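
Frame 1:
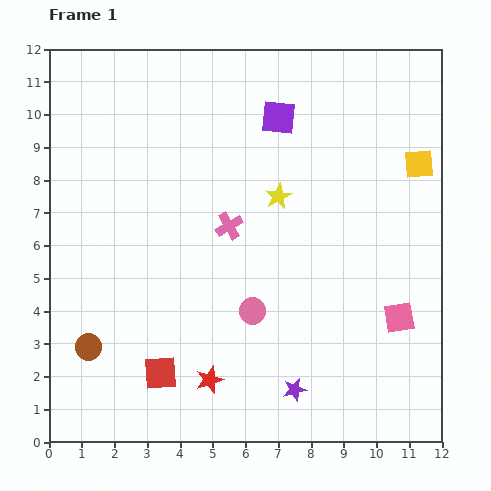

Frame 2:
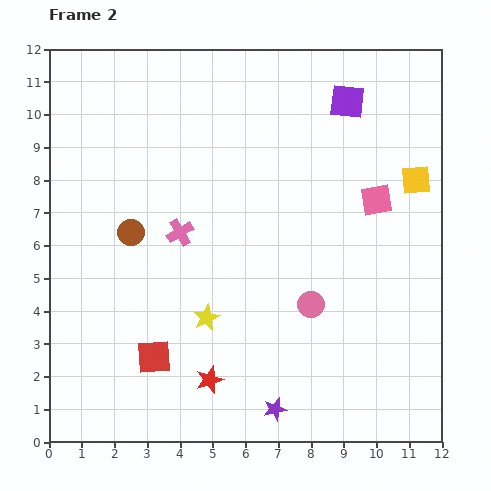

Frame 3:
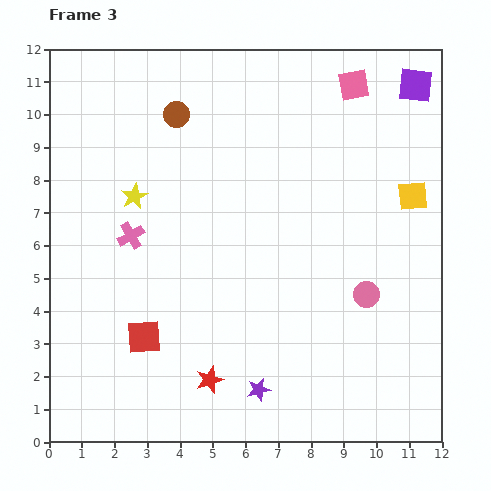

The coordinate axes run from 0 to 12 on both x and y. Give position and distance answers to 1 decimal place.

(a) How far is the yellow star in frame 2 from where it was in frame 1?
4.3

The yellow star moved from (7.0, 7.5) to (4.8, 3.8), a distance of √(2.2² + 3.7²) ≈ 4.3.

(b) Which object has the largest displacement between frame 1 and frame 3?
the brown circle

(moved 7.6; next 7.2)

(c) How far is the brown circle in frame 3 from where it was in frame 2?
3.9

The brown circle moved from (2.5, 6.4) to (3.9, 10.0), a distance of √(1.4² + 3.6²) ≈ 3.9.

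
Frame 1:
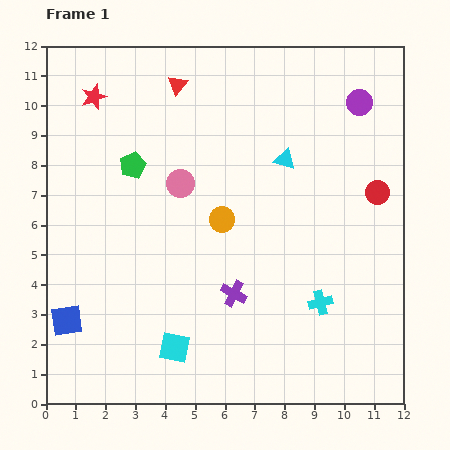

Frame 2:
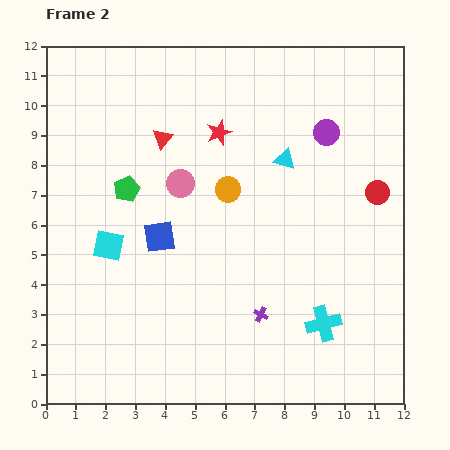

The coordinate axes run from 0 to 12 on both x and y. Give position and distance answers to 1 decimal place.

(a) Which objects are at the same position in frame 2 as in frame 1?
the pink circle, the cyan triangle, the red circle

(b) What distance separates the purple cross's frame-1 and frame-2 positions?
1.1

The purple cross moved from (6.3, 3.7) to (7.2, 3.0), a distance of √(0.9² + 0.7²) ≈ 1.1.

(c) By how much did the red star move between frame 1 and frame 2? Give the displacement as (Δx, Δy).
(4.2, -1.2)

The red star was at (1.6, 10.3) in frame 1 and (5.8, 9.1) in frame 2.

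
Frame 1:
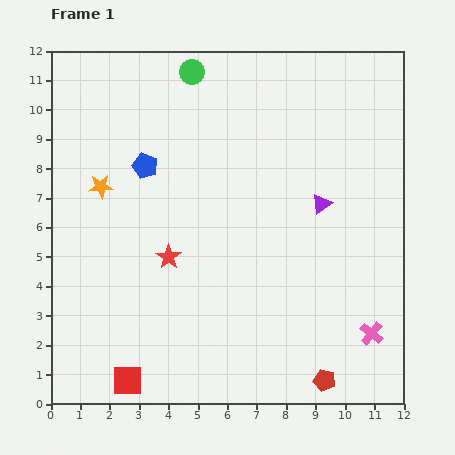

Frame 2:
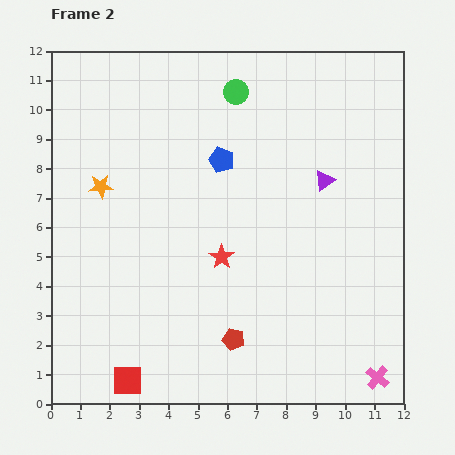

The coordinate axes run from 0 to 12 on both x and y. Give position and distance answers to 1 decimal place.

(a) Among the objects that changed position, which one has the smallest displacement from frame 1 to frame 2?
the purple triangle

(moved 0.8)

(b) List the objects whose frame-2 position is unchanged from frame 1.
the red square, the orange star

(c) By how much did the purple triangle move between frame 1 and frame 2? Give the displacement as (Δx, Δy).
(0.1, 0.8)

The purple triangle was at (9.2, 6.8) in frame 1 and (9.3, 7.6) in frame 2.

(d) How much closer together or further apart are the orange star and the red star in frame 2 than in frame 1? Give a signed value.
+1.5

Distance in frame 1: 3.3. Distance in frame 2: 4.8.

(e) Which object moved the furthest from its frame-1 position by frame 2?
the red pentagon

(moved 3.4; next 2.6)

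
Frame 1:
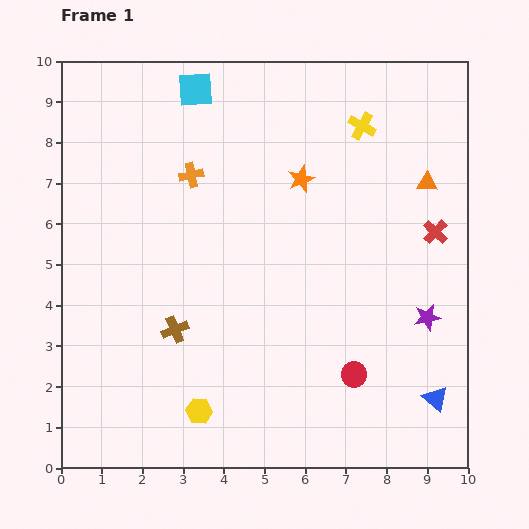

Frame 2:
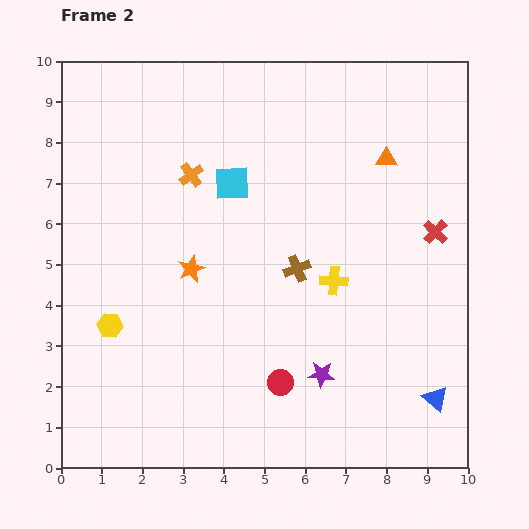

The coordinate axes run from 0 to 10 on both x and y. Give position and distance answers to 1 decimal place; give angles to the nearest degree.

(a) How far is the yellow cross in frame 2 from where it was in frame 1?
3.9

The yellow cross moved from (7.4, 8.4) to (6.7, 4.6), a distance of √(0.7² + 3.8²) ≈ 3.9.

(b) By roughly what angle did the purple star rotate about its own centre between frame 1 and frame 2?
16° clockwise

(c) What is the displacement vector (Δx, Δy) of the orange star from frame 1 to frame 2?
(-2.7, -2.2)

The orange star was at (5.9, 7.1) in frame 1 and (3.2, 4.9) in frame 2.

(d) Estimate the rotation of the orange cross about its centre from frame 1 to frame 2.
24° counter-clockwise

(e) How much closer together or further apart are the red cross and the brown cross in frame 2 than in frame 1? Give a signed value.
-3.3

Distance in frame 1: 6.8. Distance in frame 2: 3.5.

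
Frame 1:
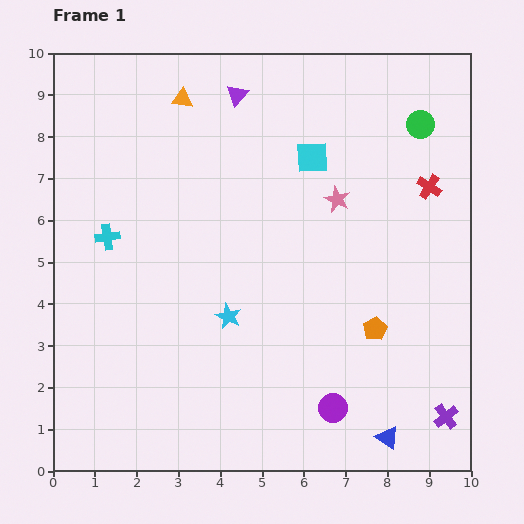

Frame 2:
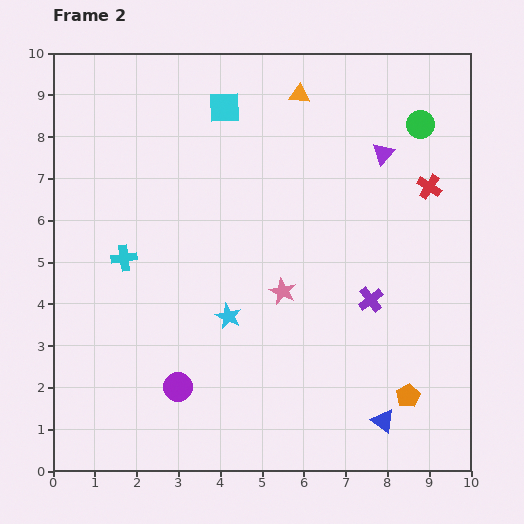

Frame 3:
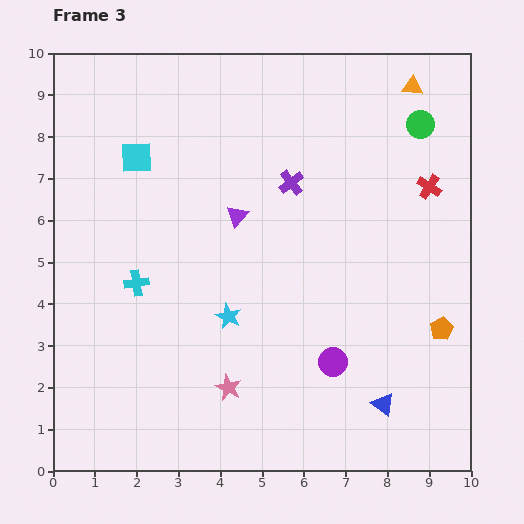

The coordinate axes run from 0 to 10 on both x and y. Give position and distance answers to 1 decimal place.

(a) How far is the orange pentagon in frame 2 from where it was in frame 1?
1.8

The orange pentagon moved from (7.7, 3.4) to (8.5, 1.8), a distance of √(0.8² + 1.6²) ≈ 1.8.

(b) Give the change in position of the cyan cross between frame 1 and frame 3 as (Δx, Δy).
(0.7, -1.1)

The cyan cross was at (1.3, 5.6) in frame 1 and (2.0, 4.5) in frame 3.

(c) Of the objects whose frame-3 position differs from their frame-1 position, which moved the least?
the blue triangle

(moved 0.8)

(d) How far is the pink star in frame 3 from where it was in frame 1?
5.2

The pink star moved from (6.8, 6.5) to (4.2, 2.0), a distance of √(2.6² + 4.5²) ≈ 5.2.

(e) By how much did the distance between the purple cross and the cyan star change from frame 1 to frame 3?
-2.2

Distance in frame 1: 5.7. Distance in frame 3: 3.5.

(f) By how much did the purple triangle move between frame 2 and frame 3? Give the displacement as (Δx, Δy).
(-3.5, -1.5)

The purple triangle was at (7.9, 7.6) in frame 2 and (4.4, 6.1) in frame 3.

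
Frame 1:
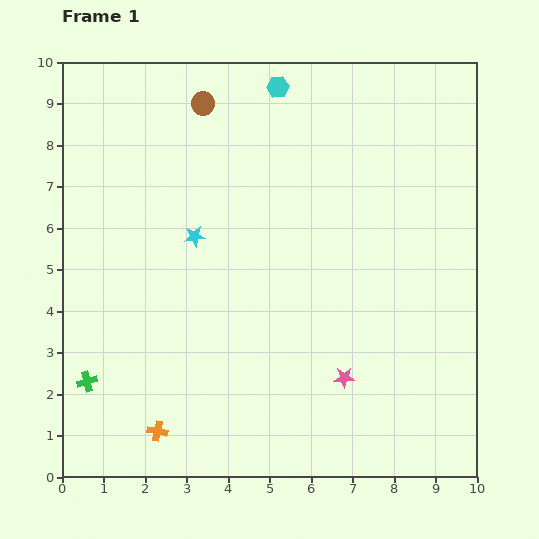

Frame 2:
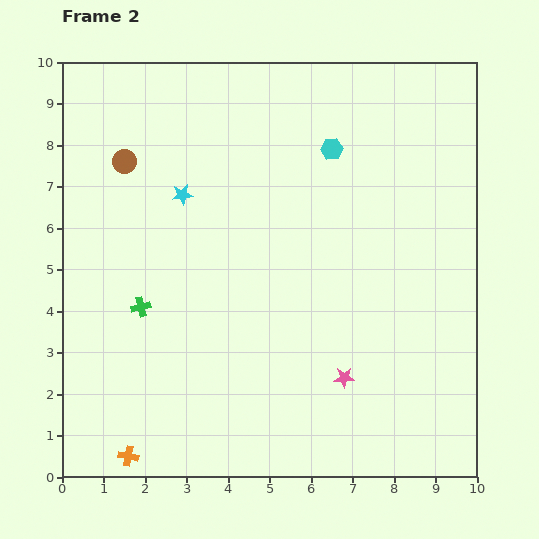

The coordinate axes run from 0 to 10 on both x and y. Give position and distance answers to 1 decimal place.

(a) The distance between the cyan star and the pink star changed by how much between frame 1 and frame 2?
+0.9

Distance in frame 1: 5.0. Distance in frame 2: 5.9.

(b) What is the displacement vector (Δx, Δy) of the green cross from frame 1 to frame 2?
(1.3, 1.8)

The green cross was at (0.6, 2.3) in frame 1 and (1.9, 4.1) in frame 2.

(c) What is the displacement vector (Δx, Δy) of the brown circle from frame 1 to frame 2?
(-1.9, -1.4)

The brown circle was at (3.4, 9.0) in frame 1 and (1.5, 7.6) in frame 2.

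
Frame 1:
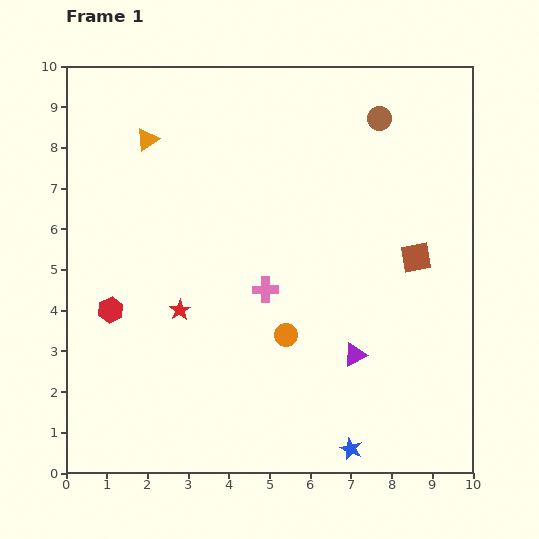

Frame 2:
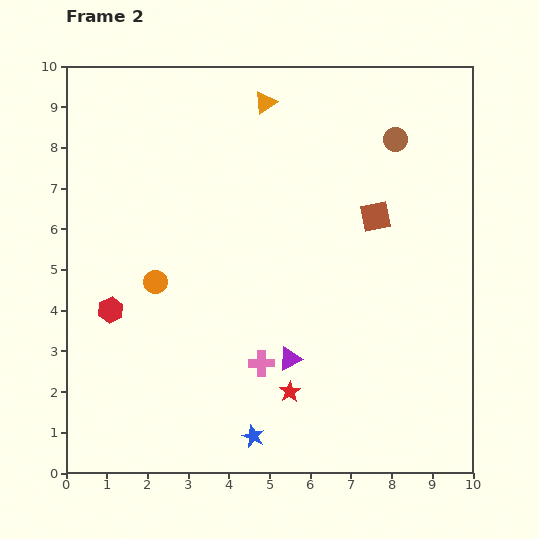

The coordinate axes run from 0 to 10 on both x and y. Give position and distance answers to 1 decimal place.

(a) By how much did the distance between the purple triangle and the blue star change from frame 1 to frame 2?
-0.2

Distance in frame 1: 2.3. Distance in frame 2: 2.1.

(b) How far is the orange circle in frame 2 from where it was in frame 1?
3.5

The orange circle moved from (5.4, 3.4) to (2.2, 4.7), a distance of √(3.2² + 1.3²) ≈ 3.5.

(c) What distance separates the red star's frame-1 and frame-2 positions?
3.4

The red star moved from (2.8, 4.0) to (5.5, 2.0), a distance of √(2.7² + 2.0²) ≈ 3.4.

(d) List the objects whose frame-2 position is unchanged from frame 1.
the red hexagon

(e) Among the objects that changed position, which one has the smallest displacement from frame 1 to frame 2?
the brown circle

(moved 0.6)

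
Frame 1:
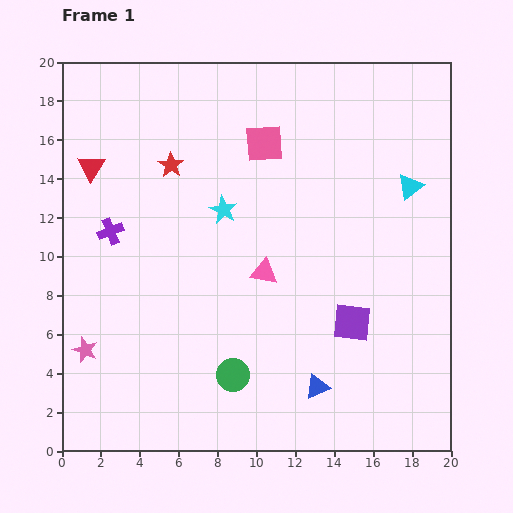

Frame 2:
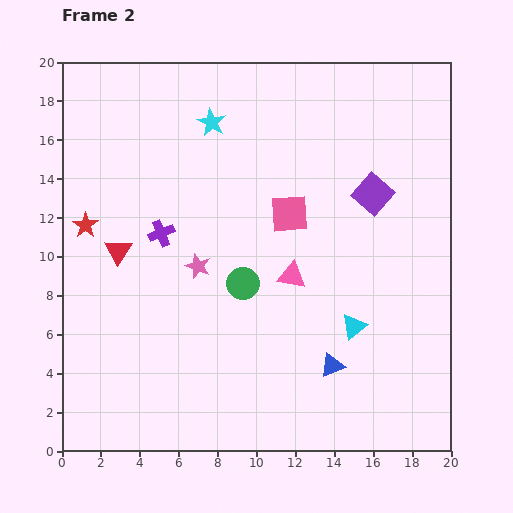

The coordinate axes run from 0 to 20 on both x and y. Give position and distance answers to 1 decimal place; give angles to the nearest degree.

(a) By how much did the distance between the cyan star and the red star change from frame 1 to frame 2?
+4.9

Distance in frame 1: 3.5. Distance in frame 2: 8.4.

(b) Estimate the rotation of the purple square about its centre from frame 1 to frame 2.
36° clockwise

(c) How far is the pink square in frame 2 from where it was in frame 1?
3.8

The pink square moved from (10.4, 15.8) to (11.7, 12.2), a distance of √(1.3² + 3.6²) ≈ 3.8.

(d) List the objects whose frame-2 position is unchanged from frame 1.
none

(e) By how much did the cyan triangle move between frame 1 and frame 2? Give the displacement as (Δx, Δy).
(-2.9, -7.2)

The cyan triangle was at (17.9, 13.6) in frame 1 and (15.0, 6.4) in frame 2.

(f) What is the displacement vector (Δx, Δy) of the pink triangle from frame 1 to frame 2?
(1.4, -0.2)

The pink triangle was at (10.4, 9.2) in frame 1 and (11.8, 9.0) in frame 2.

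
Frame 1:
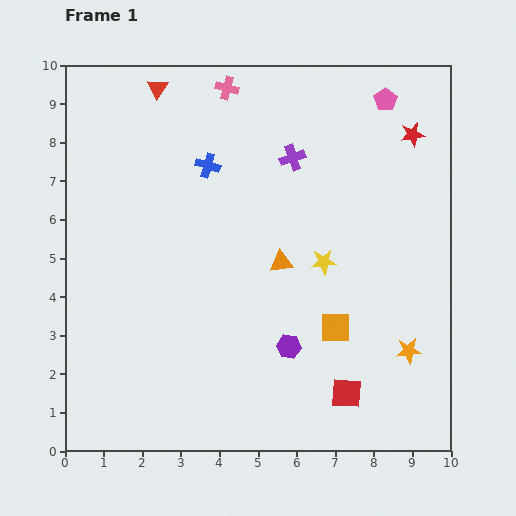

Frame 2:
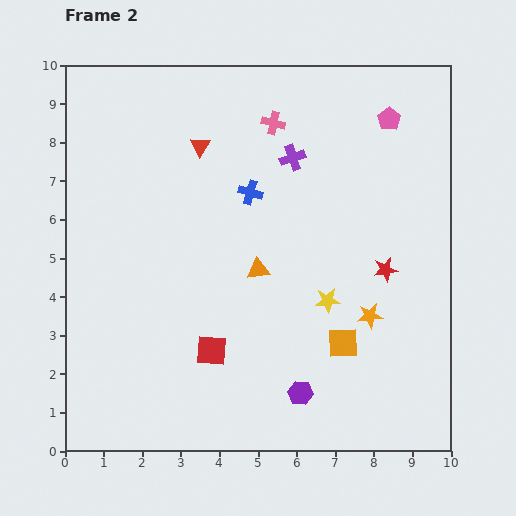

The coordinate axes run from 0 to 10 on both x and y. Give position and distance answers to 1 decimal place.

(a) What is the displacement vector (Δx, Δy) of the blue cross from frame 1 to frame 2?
(1.1, -0.7)

The blue cross was at (3.7, 7.4) in frame 1 and (4.8, 6.7) in frame 2.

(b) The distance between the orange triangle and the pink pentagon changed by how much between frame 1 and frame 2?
+0.2

Distance in frame 1: 5.0. Distance in frame 2: 5.2.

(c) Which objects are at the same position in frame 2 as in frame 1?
the purple cross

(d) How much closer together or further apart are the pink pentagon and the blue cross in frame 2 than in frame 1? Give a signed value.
-0.8

Distance in frame 1: 4.9. Distance in frame 2: 4.1.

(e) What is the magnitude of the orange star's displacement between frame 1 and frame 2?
1.3

The orange star moved from (8.9, 2.6) to (7.9, 3.5), a distance of √(1.0² + 0.9²) ≈ 1.3.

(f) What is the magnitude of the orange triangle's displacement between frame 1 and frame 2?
0.6

The orange triangle moved from (5.6, 4.9) to (5.0, 4.7), a distance of √(0.6² + 0.2²) ≈ 0.6.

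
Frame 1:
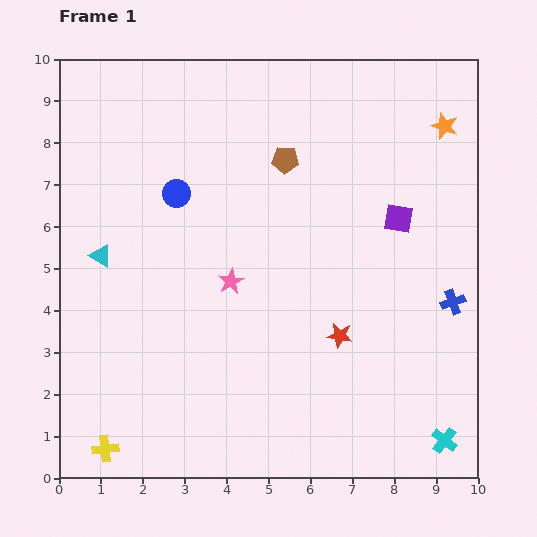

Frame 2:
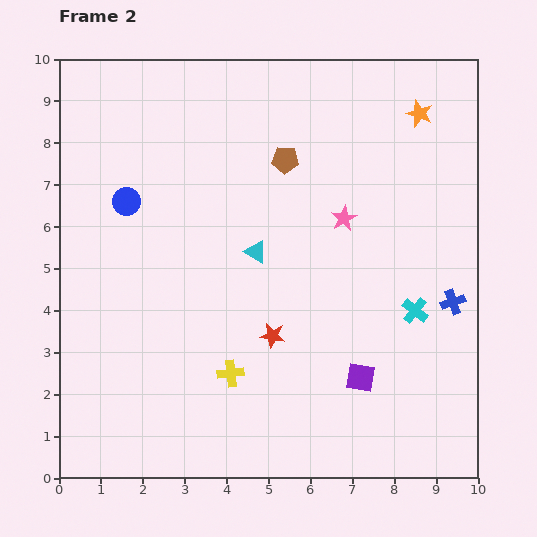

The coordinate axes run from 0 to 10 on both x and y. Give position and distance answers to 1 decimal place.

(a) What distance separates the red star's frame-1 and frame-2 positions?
1.6

The red star moved from (6.7, 3.4) to (5.1, 3.4), a distance of √(1.6² + 0.0²) ≈ 1.6.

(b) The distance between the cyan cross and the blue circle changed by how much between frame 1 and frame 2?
-1.3

Distance in frame 1: 8.7. Distance in frame 2: 7.4.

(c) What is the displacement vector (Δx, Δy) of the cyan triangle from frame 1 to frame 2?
(3.7, 0.1)

The cyan triangle was at (1.0, 5.3) in frame 1 and (4.7, 5.4) in frame 2.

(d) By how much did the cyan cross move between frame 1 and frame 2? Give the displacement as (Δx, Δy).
(-0.7, 3.1)

The cyan cross was at (9.2, 0.9) in frame 1 and (8.5, 4.0) in frame 2.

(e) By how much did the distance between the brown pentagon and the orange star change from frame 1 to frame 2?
-0.5

Distance in frame 1: 3.9. Distance in frame 2: 3.4.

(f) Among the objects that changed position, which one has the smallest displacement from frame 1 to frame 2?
the orange star

(moved 0.7)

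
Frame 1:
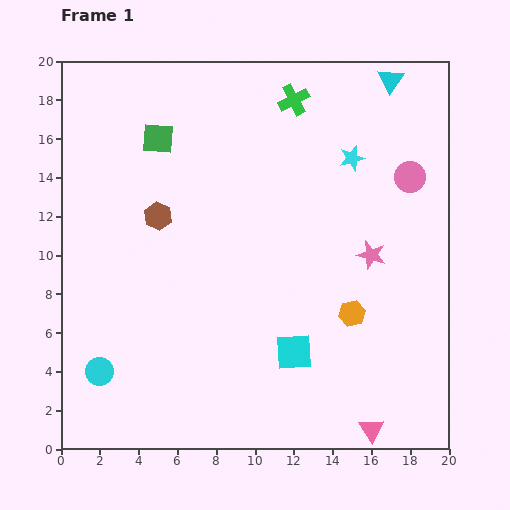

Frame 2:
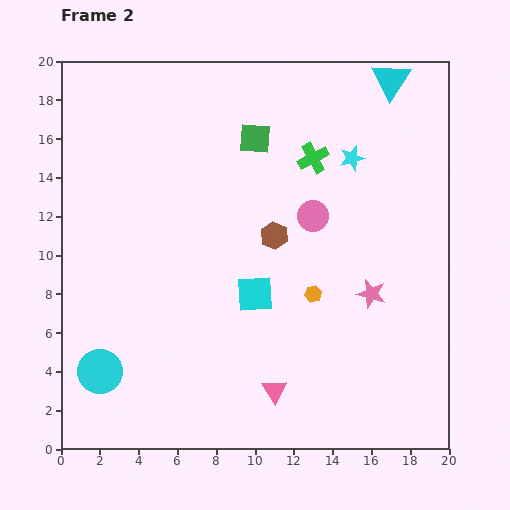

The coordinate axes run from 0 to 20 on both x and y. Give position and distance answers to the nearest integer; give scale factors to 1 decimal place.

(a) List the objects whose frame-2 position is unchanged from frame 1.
the cyan triangle, the cyan star, the cyan circle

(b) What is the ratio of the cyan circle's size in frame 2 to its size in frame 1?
1.6×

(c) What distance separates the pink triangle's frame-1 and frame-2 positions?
5

The pink triangle moved from (16, 1) to (11, 3), a distance of √(5² + 2²) ≈ 5.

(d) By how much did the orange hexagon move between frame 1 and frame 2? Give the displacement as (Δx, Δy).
(-2, 1)

The orange hexagon was at (15, 7) in frame 1 and (13, 8) in frame 2.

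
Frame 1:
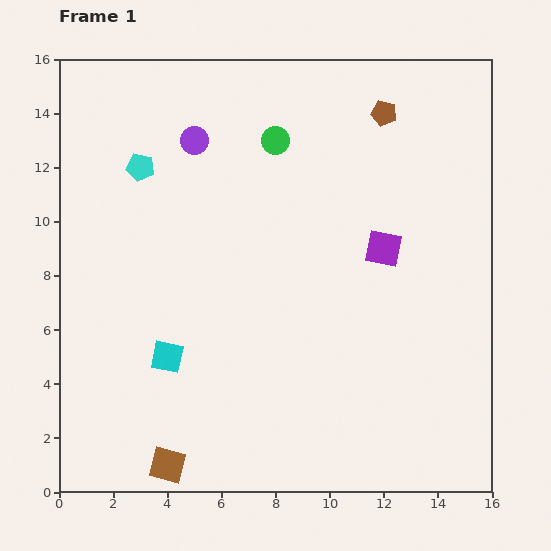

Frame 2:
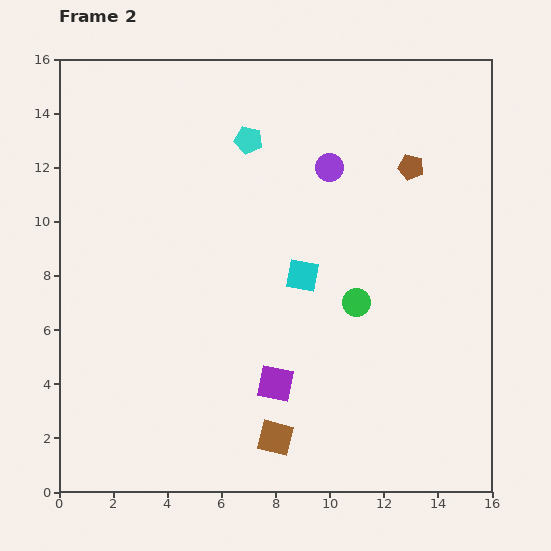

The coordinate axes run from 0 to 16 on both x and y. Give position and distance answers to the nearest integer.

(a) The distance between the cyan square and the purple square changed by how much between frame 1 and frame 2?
-5

Distance in frame 1: 9. Distance in frame 2: 4.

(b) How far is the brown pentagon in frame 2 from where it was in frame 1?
2

The brown pentagon moved from (12, 14) to (13, 12), a distance of √(1² + 2²) ≈ 2.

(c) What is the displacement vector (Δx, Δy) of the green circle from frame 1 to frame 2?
(3, -6)

The green circle was at (8, 13) in frame 1 and (11, 7) in frame 2.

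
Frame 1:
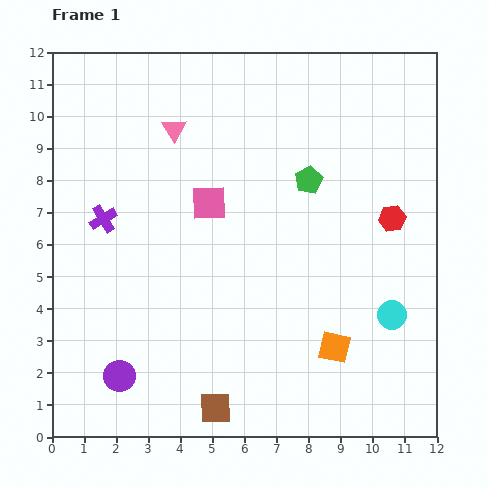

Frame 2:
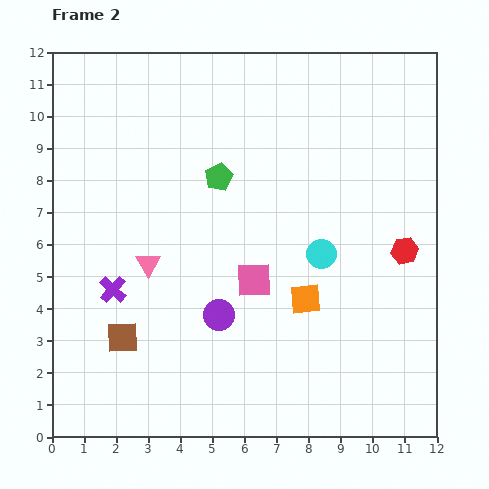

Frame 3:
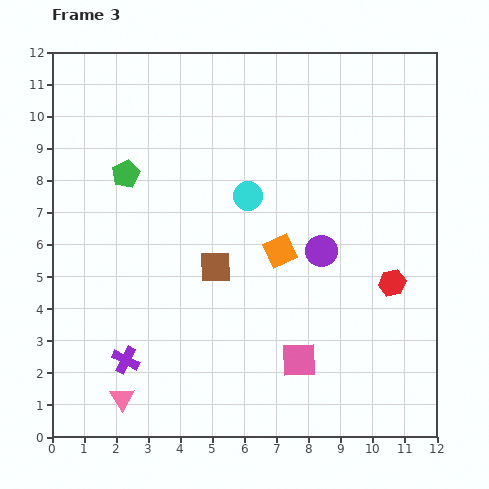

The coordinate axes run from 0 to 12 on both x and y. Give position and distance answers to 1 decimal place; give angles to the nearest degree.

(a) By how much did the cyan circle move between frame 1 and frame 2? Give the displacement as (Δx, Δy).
(-2.2, 1.9)

The cyan circle was at (10.6, 3.8) in frame 1 and (8.4, 5.7) in frame 2.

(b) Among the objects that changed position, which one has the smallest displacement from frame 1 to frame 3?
the red hexagon

(moved 2.0)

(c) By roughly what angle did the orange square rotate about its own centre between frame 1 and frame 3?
37° counter-clockwise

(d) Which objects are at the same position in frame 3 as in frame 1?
none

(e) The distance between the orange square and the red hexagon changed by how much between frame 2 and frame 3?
+0.2

Distance in frame 2: 3.4. Distance in frame 3: 3.6.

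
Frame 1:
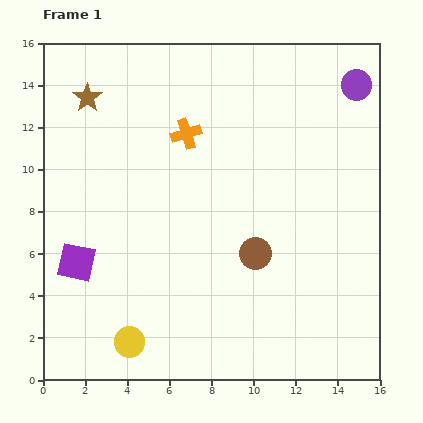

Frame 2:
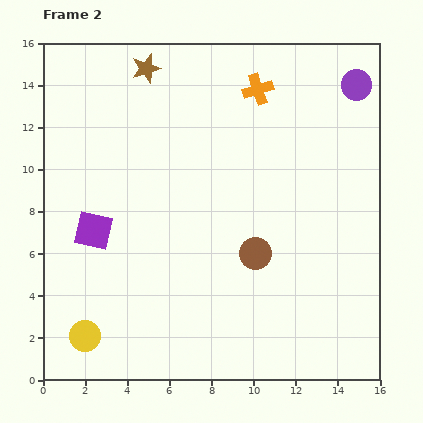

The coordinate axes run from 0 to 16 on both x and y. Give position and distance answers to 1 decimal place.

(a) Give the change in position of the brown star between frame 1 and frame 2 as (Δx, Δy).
(2.8, 1.4)

The brown star was at (2.1, 13.4) in frame 1 and (4.9, 14.8) in frame 2.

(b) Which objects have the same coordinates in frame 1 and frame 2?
the purple circle, the brown circle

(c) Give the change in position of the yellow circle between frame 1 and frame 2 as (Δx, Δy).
(-2.1, 0.3)

The yellow circle was at (4.1, 1.8) in frame 1 and (2.0, 2.1) in frame 2.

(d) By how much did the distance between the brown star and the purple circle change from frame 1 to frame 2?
-2.8

Distance in frame 1: 12.8. Distance in frame 2: 10.0.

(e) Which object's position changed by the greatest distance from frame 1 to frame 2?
the orange cross

(moved 4.0; next 3.1)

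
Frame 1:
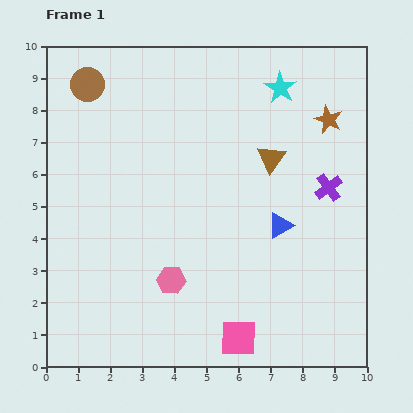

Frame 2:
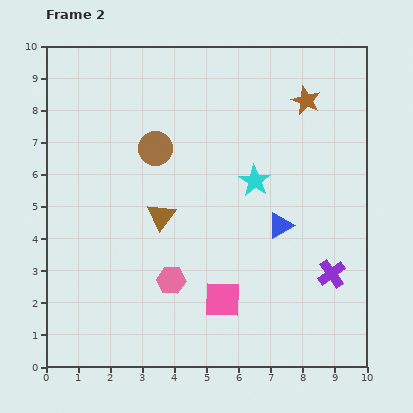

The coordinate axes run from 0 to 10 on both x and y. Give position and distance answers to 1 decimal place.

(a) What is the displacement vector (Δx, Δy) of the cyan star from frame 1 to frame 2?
(-0.8, -2.9)

The cyan star was at (7.3, 8.7) in frame 1 and (6.5, 5.8) in frame 2.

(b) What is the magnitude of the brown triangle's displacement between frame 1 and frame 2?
3.8

The brown triangle moved from (7.0, 6.5) to (3.6, 4.7), a distance of √(3.4² + 1.8²) ≈ 3.8.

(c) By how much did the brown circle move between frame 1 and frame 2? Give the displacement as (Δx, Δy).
(2.1, -2.0)

The brown circle was at (1.3, 8.8) in frame 1 and (3.4, 6.8) in frame 2.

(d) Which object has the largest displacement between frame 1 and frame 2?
the brown triangle

(moved 3.8; next 3.0)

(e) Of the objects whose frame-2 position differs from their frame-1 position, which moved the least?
the brown star

(moved 0.9)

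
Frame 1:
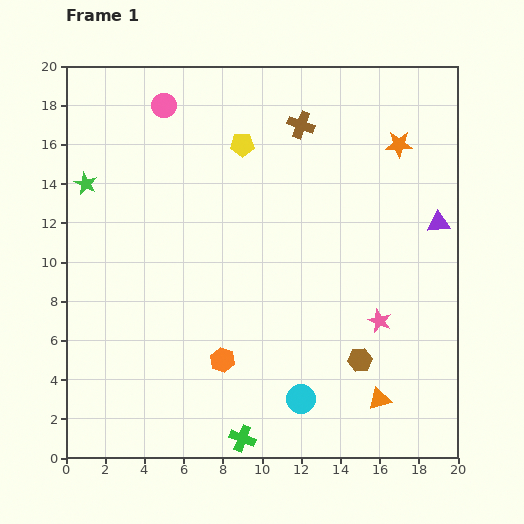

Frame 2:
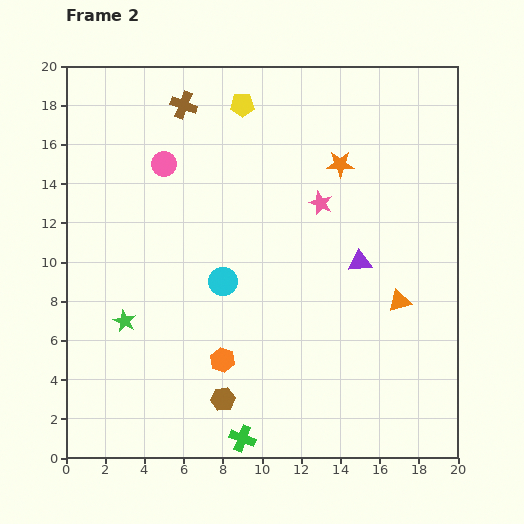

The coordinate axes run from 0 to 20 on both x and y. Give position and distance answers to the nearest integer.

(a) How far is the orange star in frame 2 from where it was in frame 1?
3

The orange star moved from (17, 16) to (14, 15), a distance of √(3² + 1²) ≈ 3.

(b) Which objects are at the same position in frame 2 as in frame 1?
the green cross, the orange hexagon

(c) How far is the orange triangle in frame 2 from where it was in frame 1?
5

The orange triangle moved from (16, 3) to (17, 8), a distance of √(1² + 5²) ≈ 5.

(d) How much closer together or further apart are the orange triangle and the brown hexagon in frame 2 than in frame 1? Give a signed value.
+8

Distance in frame 1: 2. Distance in frame 2: 10.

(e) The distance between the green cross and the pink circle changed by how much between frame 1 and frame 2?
-2

Distance in frame 1: 17. Distance in frame 2: 15.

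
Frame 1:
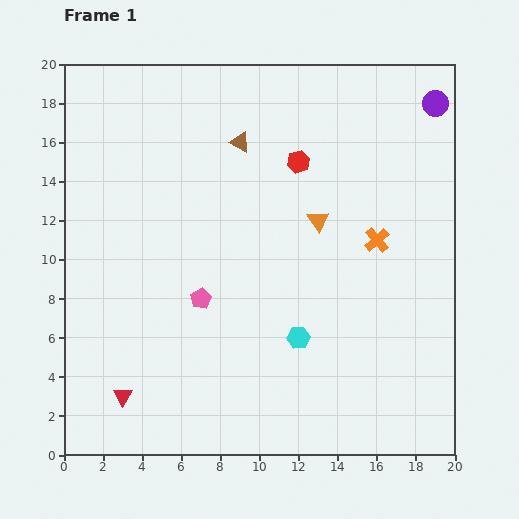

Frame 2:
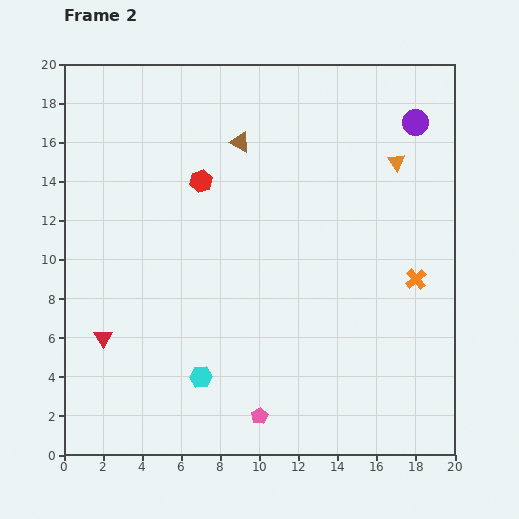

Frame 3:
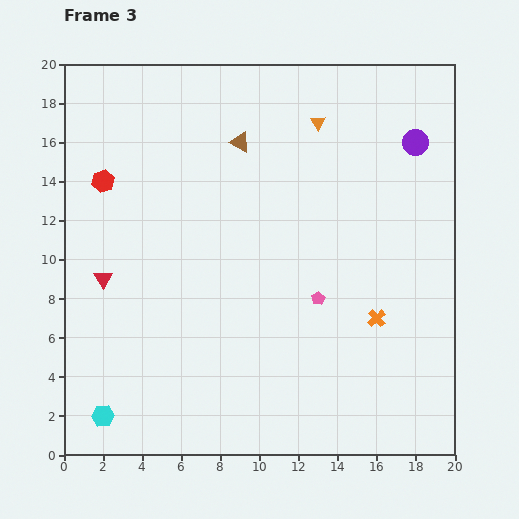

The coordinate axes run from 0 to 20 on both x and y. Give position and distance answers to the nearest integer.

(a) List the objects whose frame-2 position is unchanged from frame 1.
the brown triangle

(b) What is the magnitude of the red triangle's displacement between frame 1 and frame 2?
3

The red triangle moved from (3, 3) to (2, 6), a distance of √(1² + 3²) ≈ 3.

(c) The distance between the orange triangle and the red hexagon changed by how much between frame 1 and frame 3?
+8

Distance in frame 1: 3. Distance in frame 3: 11.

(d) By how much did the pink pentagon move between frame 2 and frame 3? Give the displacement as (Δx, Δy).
(3, 6)

The pink pentagon was at (10, 2) in frame 2 and (13, 8) in frame 3.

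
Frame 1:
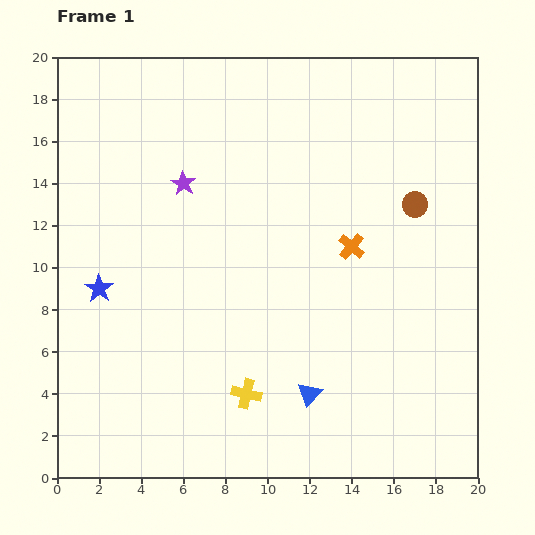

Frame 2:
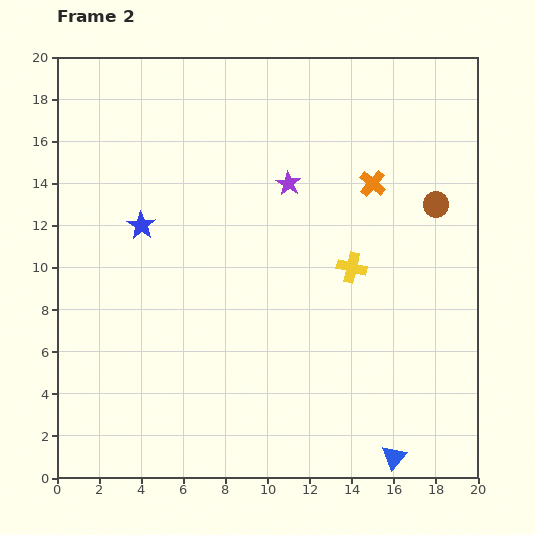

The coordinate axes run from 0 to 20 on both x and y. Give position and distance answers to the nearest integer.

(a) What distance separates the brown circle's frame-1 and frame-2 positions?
1

The brown circle moved from (17, 13) to (18, 13), a distance of √(1² + 0²) ≈ 1.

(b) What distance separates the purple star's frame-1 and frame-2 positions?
5

The purple star moved from (6, 14) to (11, 14), a distance of √(5² + 0²) ≈ 5.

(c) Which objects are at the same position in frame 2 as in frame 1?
none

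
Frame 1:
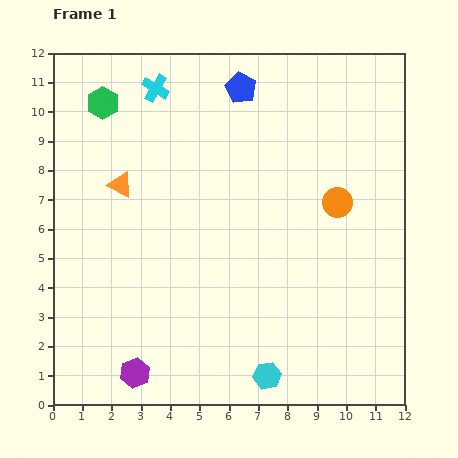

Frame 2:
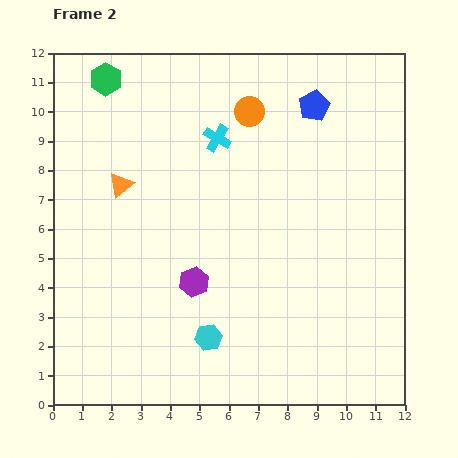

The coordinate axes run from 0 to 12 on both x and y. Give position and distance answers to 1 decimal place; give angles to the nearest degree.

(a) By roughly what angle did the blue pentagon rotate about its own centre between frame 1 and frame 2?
17° clockwise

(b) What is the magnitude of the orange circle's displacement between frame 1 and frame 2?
4.3

The orange circle moved from (9.7, 6.9) to (6.7, 10.0), a distance of √(3.0² + 3.1²) ≈ 4.3.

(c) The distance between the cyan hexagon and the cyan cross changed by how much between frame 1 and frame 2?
-3.7

Distance in frame 1: 10.5. Distance in frame 2: 6.8.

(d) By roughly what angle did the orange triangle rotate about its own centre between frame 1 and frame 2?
54° clockwise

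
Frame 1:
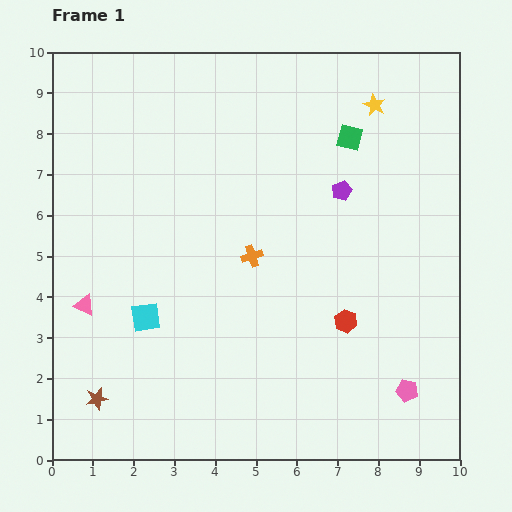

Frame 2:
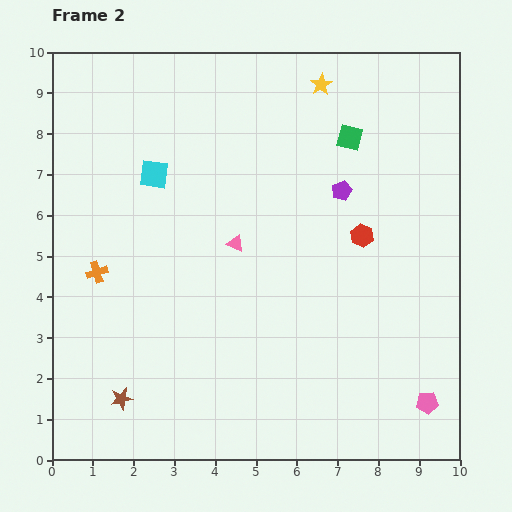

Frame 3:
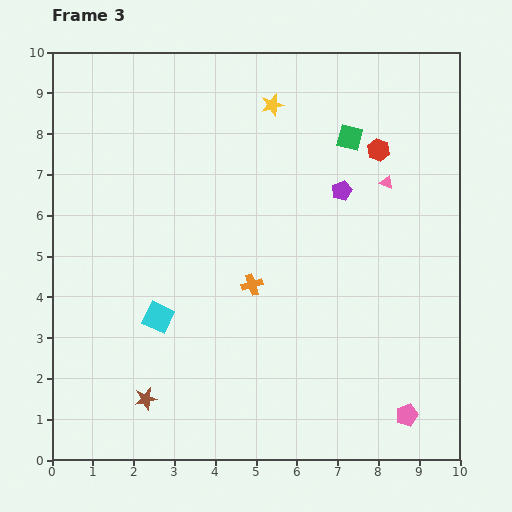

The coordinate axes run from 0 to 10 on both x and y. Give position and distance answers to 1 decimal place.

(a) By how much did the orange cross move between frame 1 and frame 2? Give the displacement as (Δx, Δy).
(-3.8, -0.4)

The orange cross was at (4.9, 5.0) in frame 1 and (1.1, 4.6) in frame 2.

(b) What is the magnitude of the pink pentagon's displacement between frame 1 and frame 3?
0.6

The pink pentagon moved from (8.7, 1.7) to (8.7, 1.1), a distance of √(0.0² + 0.6²) ≈ 0.6.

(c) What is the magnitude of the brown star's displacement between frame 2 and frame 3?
0.6

The brown star moved from (1.7, 1.5) to (2.3, 1.5), a distance of √(0.6² + 0.0²) ≈ 0.6.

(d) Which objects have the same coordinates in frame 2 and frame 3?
the green square, the purple pentagon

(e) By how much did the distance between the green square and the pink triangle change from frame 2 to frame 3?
-2.4

Distance in frame 2: 3.8. Distance in frame 3: 1.4.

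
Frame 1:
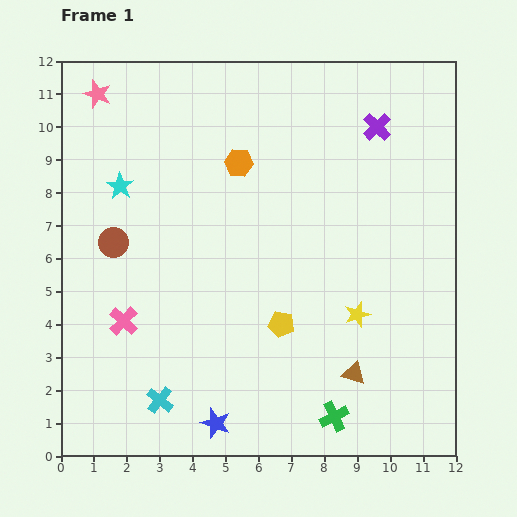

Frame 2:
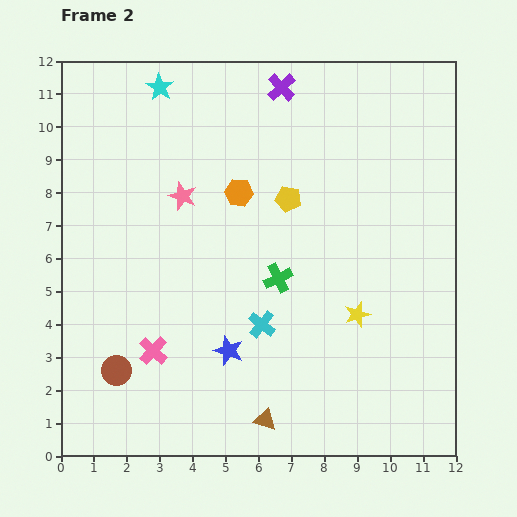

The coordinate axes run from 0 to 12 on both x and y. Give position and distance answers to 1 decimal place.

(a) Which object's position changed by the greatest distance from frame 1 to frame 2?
the green cross

(moved 4.5; next 4.0)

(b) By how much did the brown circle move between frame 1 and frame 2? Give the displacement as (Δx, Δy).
(0.1, -3.9)

The brown circle was at (1.6, 6.5) in frame 1 and (1.7, 2.6) in frame 2.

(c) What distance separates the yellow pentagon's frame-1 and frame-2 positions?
3.8

The yellow pentagon moved from (6.7, 4.0) to (6.9, 7.8), a distance of √(0.2² + 3.8²) ≈ 3.8.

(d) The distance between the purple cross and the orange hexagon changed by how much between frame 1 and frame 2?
-0.8

Distance in frame 1: 4.3. Distance in frame 2: 3.5.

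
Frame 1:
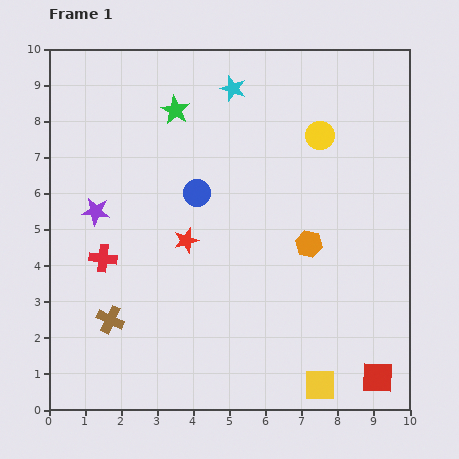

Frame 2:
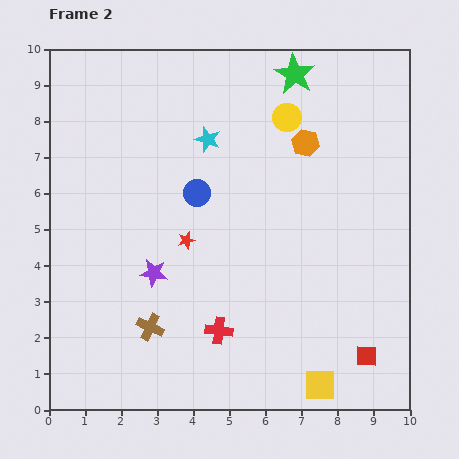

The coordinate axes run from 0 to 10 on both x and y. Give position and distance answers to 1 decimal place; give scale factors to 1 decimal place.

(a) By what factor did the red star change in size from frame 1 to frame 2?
0.7×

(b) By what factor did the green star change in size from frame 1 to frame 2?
1.4×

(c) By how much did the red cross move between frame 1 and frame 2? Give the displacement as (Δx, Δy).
(3.2, -2.0)

The red cross was at (1.5, 4.2) in frame 1 and (4.7, 2.2) in frame 2.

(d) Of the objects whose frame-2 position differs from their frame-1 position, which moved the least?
the red square

(moved 0.7)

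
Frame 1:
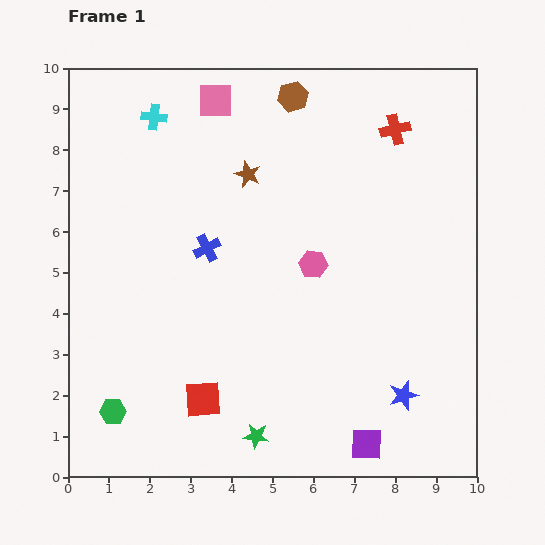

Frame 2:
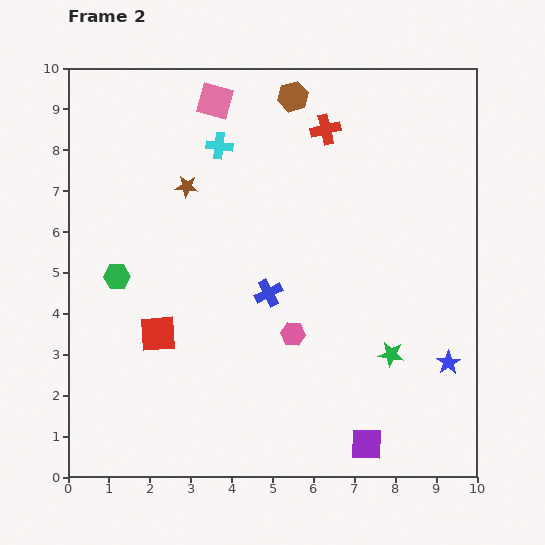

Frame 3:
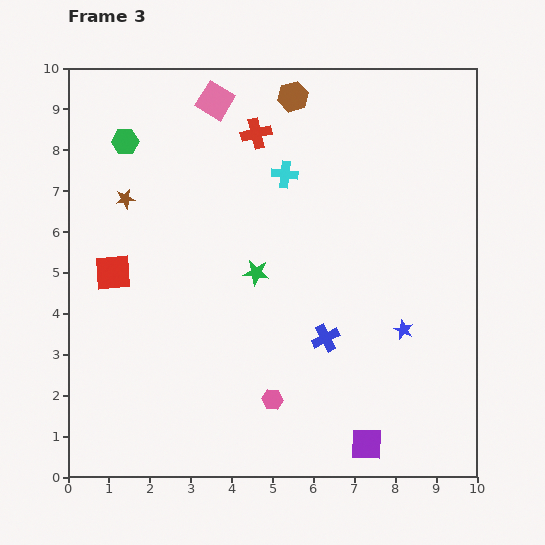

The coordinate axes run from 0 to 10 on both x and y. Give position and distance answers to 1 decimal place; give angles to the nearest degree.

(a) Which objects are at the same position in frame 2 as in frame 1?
the brown hexagon, the pink square, the purple square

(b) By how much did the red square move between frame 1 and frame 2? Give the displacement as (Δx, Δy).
(-1.1, 1.6)

The red square was at (3.3, 1.9) in frame 1 and (2.2, 3.5) in frame 2.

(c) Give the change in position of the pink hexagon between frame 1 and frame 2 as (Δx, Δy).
(-0.5, -1.7)

The pink hexagon was at (6.0, 5.2) in frame 1 and (5.5, 3.5) in frame 2.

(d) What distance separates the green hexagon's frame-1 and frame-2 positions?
3.3

The green hexagon moved from (1.1, 1.6) to (1.2, 4.9), a distance of √(0.1² + 3.3²) ≈ 3.3.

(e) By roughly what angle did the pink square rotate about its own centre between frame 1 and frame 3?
30° clockwise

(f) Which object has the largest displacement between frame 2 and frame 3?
the green star

(moved 3.9; next 3.3)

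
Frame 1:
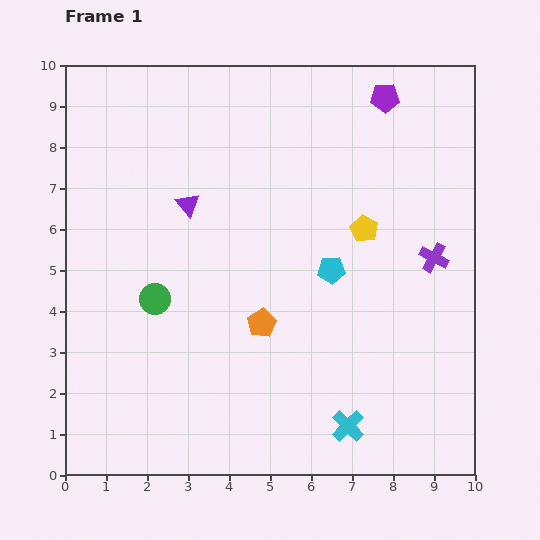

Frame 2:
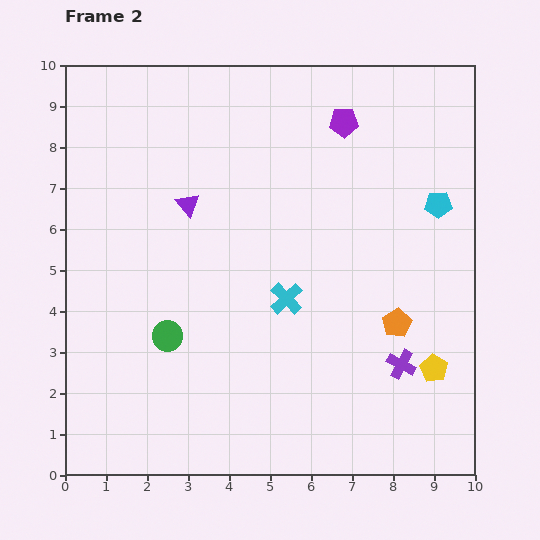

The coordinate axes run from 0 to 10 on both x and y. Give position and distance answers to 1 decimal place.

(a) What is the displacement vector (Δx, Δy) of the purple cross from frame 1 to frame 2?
(-0.8, -2.6)

The purple cross was at (9.0, 5.3) in frame 1 and (8.2, 2.7) in frame 2.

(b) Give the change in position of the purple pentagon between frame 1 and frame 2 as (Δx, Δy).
(-1.0, -0.6)

The purple pentagon was at (7.8, 9.2) in frame 1 and (6.8, 8.6) in frame 2.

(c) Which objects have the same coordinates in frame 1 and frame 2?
the purple triangle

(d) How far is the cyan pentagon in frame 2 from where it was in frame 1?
3.1

The cyan pentagon moved from (6.5, 5.0) to (9.1, 6.6), a distance of √(2.6² + 1.6²) ≈ 3.1.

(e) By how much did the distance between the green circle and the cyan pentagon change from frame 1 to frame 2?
+2.9

Distance in frame 1: 4.4. Distance in frame 2: 7.3.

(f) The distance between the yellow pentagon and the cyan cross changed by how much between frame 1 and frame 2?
-0.8

Distance in frame 1: 4.8. Distance in frame 2: 4.0.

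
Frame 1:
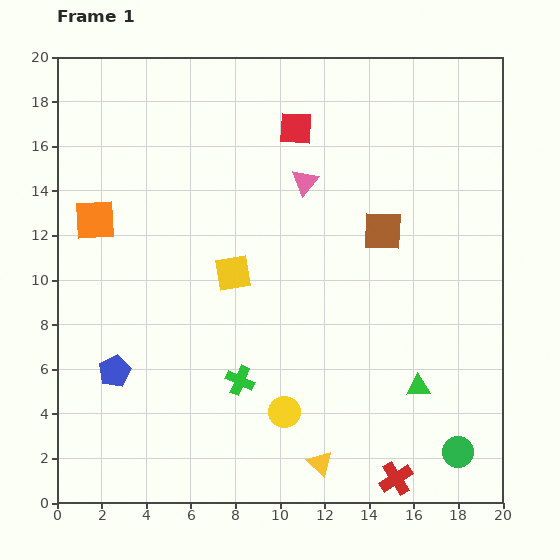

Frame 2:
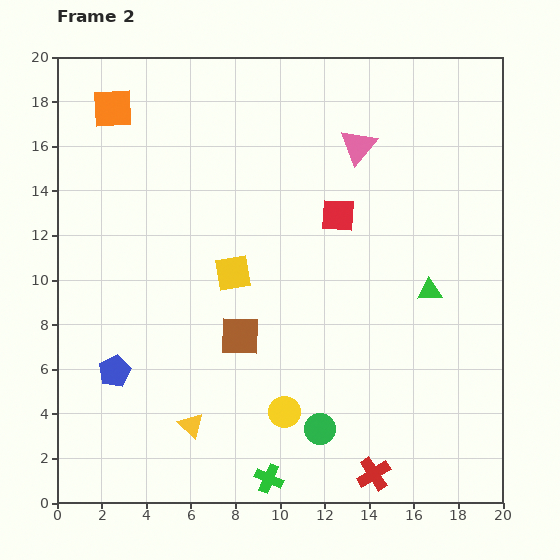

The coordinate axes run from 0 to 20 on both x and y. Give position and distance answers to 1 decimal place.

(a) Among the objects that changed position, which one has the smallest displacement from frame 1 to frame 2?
the red cross

(moved 1.0)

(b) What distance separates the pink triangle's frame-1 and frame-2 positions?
2.9

The pink triangle moved from (11.1, 14.4) to (13.5, 16.0), a distance of √(2.4² + 1.6²) ≈ 2.9.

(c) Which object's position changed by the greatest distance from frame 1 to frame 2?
the brown square

(moved 7.9; next 6.3)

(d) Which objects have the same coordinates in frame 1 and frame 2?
the blue pentagon, the yellow square, the yellow circle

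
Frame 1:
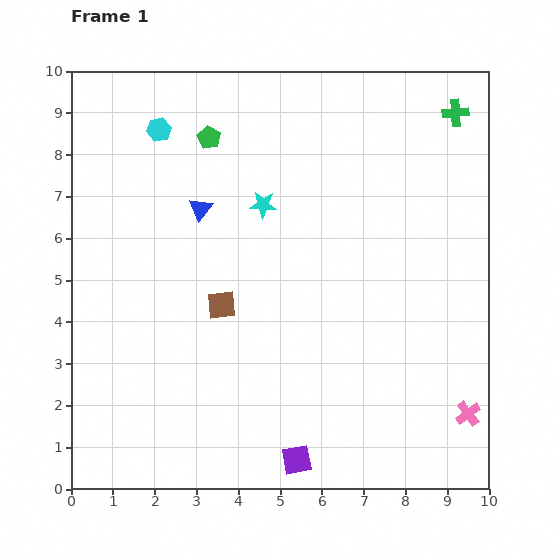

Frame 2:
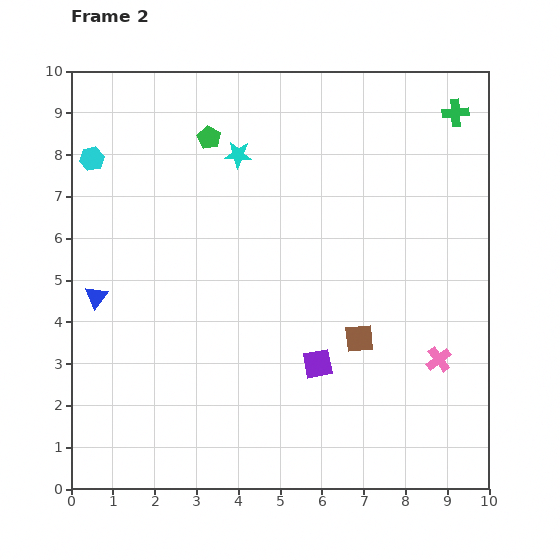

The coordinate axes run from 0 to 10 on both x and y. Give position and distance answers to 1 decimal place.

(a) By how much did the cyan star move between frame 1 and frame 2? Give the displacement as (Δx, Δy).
(-0.6, 1.2)

The cyan star was at (4.6, 6.8) in frame 1 and (4.0, 8.0) in frame 2.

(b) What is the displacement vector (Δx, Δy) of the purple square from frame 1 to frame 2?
(0.5, 2.3)

The purple square was at (5.4, 0.7) in frame 1 and (5.9, 3.0) in frame 2.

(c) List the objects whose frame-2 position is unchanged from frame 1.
the green pentagon, the green cross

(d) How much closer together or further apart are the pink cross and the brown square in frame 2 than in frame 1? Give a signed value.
-4.4

Distance in frame 1: 6.4. Distance in frame 2: 2.0.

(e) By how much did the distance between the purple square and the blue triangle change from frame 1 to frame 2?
-0.9

Distance in frame 1: 6.4. Distance in frame 2: 5.5.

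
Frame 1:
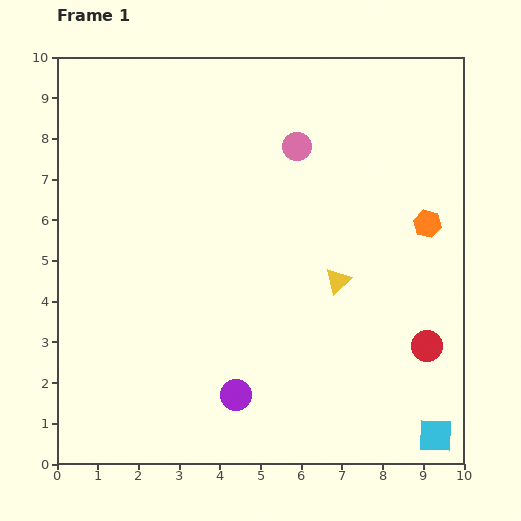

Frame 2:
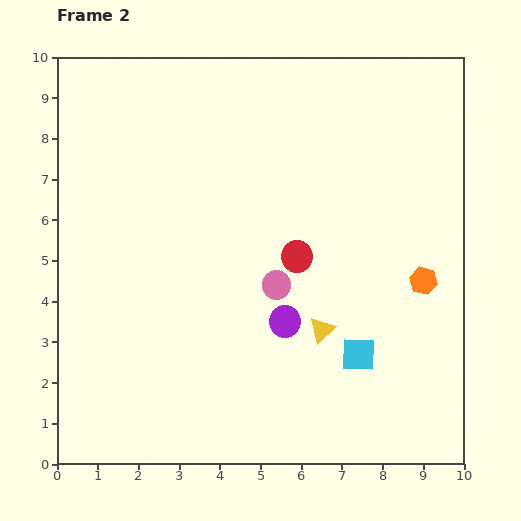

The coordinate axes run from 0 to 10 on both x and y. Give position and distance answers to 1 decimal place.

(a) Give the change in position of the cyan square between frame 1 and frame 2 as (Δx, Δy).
(-1.9, 2.0)

The cyan square was at (9.3, 0.7) in frame 1 and (7.4, 2.7) in frame 2.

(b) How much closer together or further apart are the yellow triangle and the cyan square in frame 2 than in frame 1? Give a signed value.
-3.4

Distance in frame 1: 4.5. Distance in frame 2: 1.1.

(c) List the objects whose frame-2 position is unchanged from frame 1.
none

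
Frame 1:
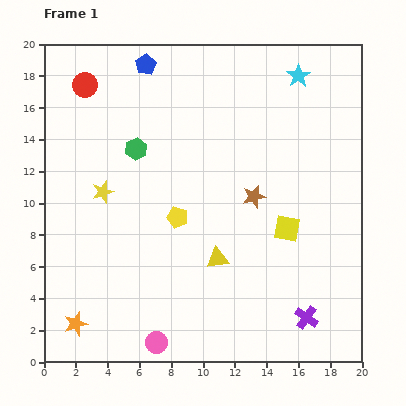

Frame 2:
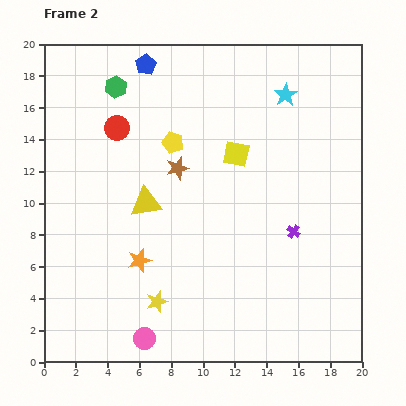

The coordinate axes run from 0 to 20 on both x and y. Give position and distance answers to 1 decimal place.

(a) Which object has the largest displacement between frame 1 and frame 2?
the yellow star

(moved 7.7; next 5.7)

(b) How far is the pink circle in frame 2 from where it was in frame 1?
0.9

The pink circle moved from (7.1, 1.2) to (6.3, 1.5), a distance of √(0.8² + 0.3²) ≈ 0.9.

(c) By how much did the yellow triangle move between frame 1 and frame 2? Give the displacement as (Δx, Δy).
(-4.5, 3.5)

The yellow triangle was at (10.9, 6.5) in frame 1 and (6.4, 10.0) in frame 2.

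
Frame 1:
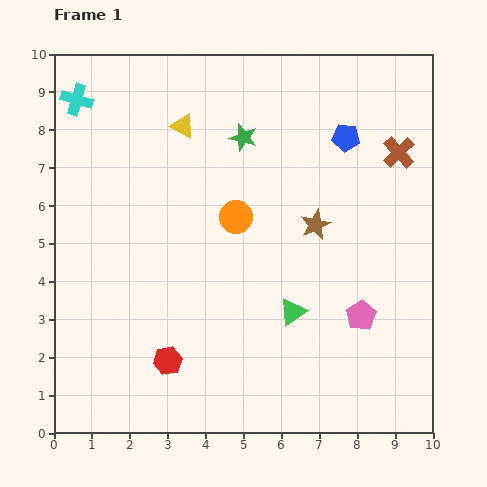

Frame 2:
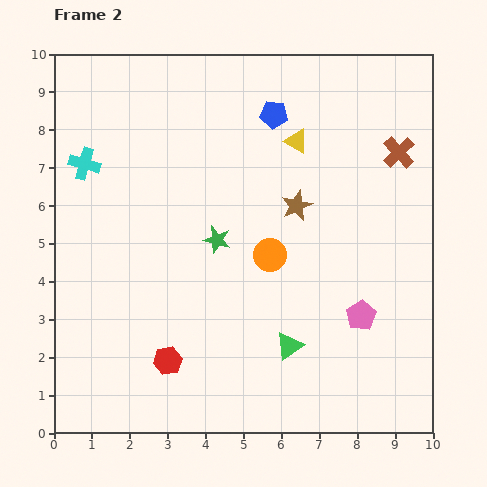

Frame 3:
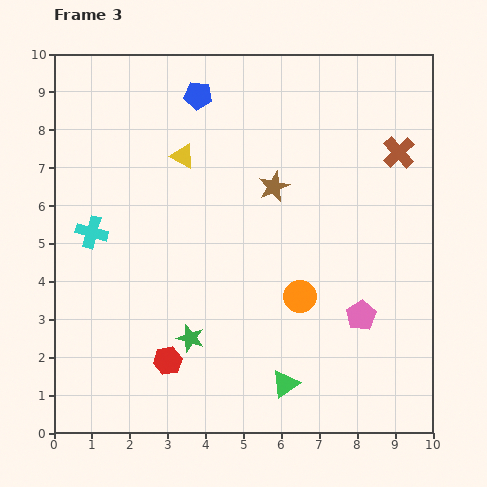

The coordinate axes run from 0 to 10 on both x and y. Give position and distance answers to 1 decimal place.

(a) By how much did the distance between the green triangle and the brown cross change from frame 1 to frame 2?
+0.9

Distance in frame 1: 5.0. Distance in frame 2: 5.9.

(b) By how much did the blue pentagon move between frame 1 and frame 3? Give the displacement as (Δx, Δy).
(-3.9, 1.1)

The blue pentagon was at (7.7, 7.8) in frame 1 and (3.8, 8.9) in frame 3.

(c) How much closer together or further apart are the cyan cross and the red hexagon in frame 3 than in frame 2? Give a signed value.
-1.7

Distance in frame 2: 5.6. Distance in frame 3: 3.9.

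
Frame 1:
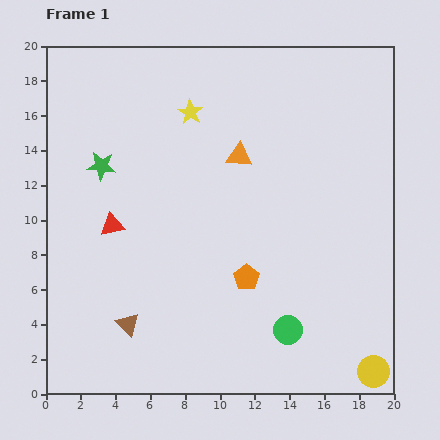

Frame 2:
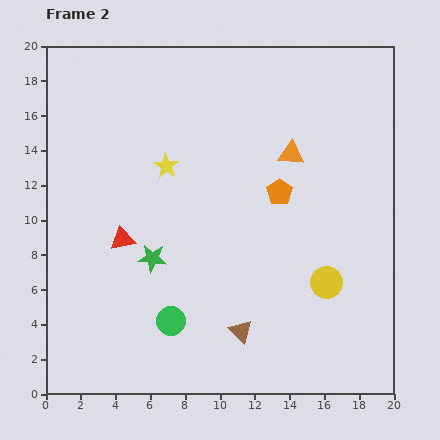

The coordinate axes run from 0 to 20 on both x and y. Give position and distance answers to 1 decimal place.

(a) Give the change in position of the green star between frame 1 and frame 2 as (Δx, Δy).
(2.9, -5.3)

The green star was at (3.2, 13.1) in frame 1 and (6.1, 7.8) in frame 2.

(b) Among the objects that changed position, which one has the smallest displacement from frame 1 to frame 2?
the red triangle

(moved 1.0)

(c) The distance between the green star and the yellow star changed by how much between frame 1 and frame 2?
-0.6

Distance in frame 1: 6.0. Distance in frame 2: 5.4.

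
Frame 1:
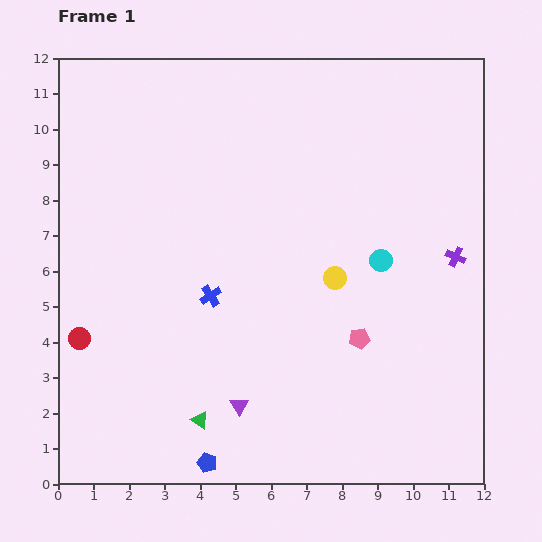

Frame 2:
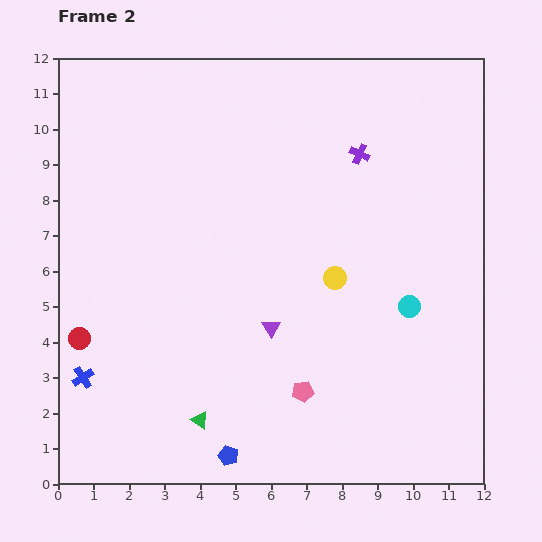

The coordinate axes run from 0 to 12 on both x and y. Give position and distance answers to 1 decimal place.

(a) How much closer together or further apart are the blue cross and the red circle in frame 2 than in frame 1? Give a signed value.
-2.8

Distance in frame 1: 3.9. Distance in frame 2: 1.1.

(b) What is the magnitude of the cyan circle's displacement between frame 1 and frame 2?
1.5

The cyan circle moved from (9.1, 6.3) to (9.9, 5.0), a distance of √(0.8² + 1.3²) ≈ 1.5.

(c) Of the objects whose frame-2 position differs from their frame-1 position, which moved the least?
the blue pentagon

(moved 0.6)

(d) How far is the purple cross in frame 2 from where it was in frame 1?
4.0

The purple cross moved from (11.2, 6.4) to (8.5, 9.3), a distance of √(2.7² + 2.9²) ≈ 4.0.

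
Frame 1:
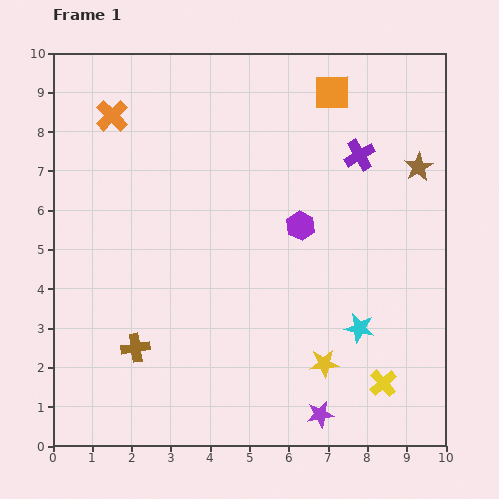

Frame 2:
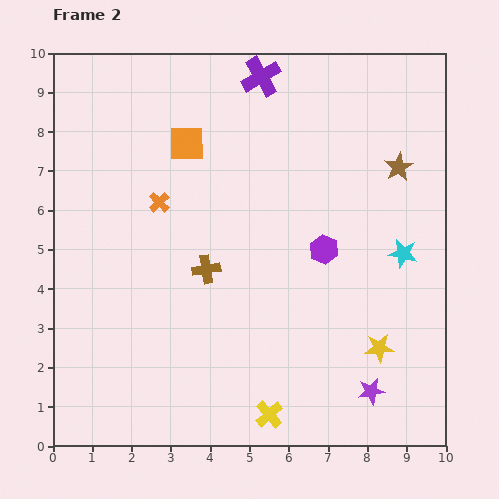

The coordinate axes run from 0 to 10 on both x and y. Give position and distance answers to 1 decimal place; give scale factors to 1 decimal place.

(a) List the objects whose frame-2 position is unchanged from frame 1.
none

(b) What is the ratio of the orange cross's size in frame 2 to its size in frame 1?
0.6×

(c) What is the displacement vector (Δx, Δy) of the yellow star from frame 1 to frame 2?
(1.4, 0.4)

The yellow star was at (6.9, 2.1) in frame 1 and (8.3, 2.5) in frame 2.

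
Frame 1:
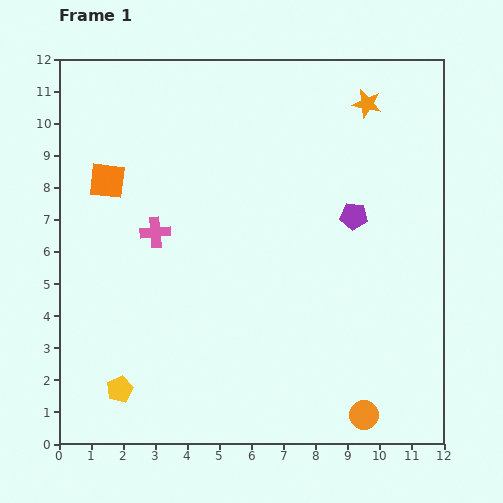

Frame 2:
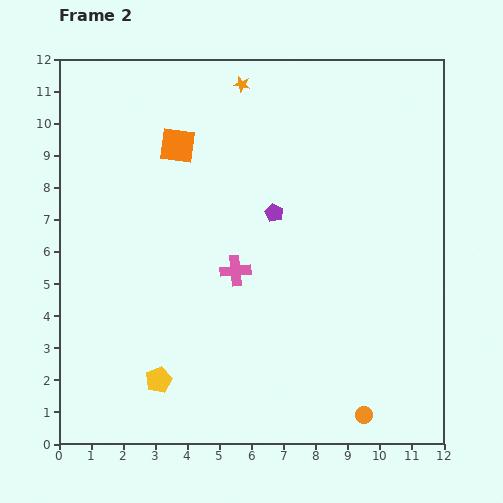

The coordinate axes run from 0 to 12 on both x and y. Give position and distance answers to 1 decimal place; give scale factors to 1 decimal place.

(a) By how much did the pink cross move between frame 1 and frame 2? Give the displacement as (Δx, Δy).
(2.5, -1.2)

The pink cross was at (3.0, 6.6) in frame 1 and (5.5, 5.4) in frame 2.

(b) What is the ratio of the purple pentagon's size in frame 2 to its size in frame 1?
0.7×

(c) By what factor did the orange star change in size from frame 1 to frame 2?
0.6×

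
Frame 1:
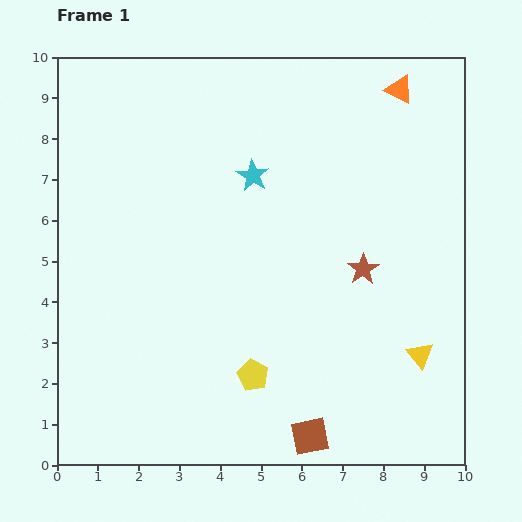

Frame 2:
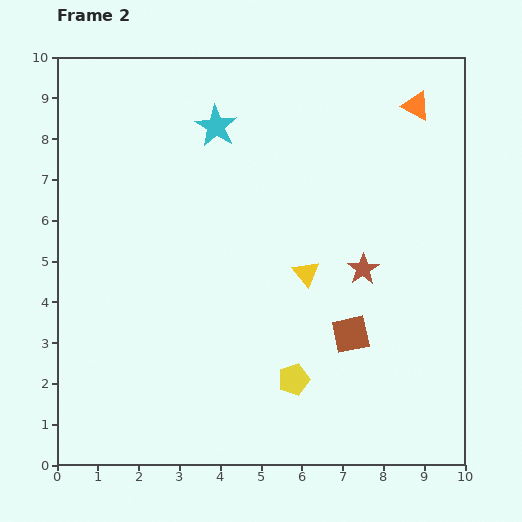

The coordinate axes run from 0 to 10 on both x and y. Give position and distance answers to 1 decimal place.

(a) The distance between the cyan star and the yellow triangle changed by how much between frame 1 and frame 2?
-1.8

Distance in frame 1: 6.0. Distance in frame 2: 4.2.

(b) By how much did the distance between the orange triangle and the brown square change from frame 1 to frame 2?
-3.0

Distance in frame 1: 8.8. Distance in frame 2: 5.8.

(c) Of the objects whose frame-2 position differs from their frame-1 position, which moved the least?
the orange triangle

(moved 0.6)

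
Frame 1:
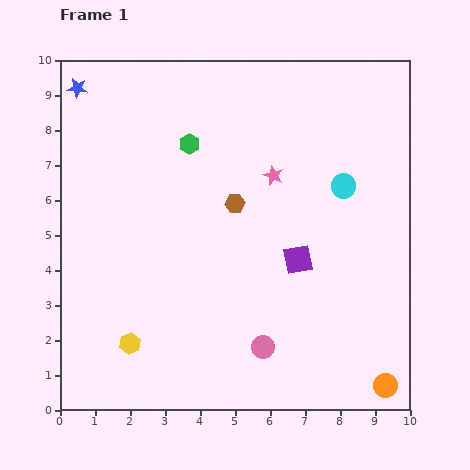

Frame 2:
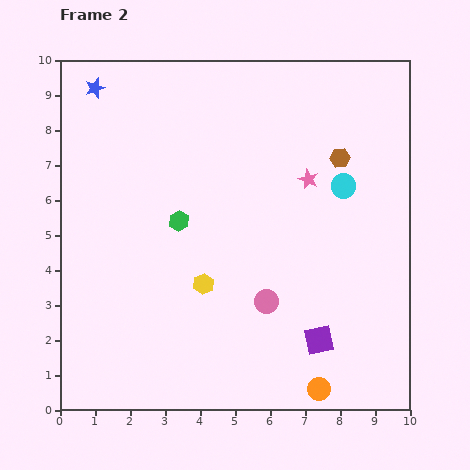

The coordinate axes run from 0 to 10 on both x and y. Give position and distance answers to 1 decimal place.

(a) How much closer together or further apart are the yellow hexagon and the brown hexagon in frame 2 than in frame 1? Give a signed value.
+0.3

Distance in frame 1: 5.0. Distance in frame 2: 5.3.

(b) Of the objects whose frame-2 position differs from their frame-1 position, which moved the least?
the blue star

(moved 0.5)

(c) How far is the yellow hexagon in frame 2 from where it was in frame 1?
2.7

The yellow hexagon moved from (2.0, 1.9) to (4.1, 3.6), a distance of √(2.1² + 1.7²) ≈ 2.7.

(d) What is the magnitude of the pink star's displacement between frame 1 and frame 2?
1.0

The pink star moved from (6.1, 6.7) to (7.1, 6.6), a distance of √(1.0² + 0.1²) ≈ 1.0.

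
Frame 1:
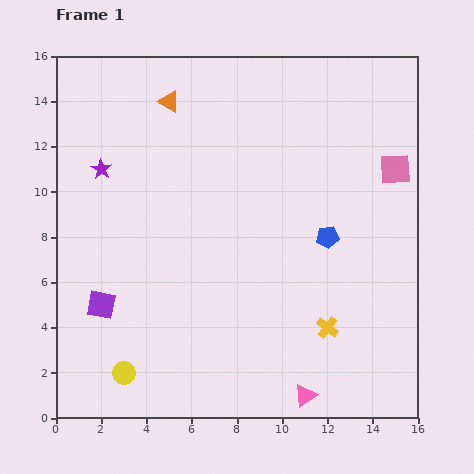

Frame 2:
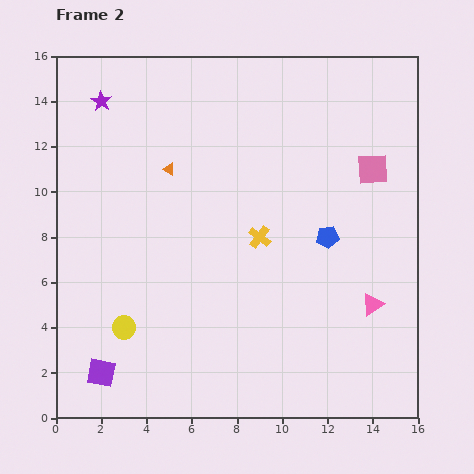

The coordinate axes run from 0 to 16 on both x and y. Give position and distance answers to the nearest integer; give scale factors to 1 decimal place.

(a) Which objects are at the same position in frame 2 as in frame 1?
the blue pentagon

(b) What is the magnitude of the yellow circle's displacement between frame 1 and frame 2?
2

The yellow circle moved from (3, 2) to (3, 4), a distance of √(0² + 2²) ≈ 2.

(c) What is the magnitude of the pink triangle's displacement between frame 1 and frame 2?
5

The pink triangle moved from (11, 1) to (14, 5), a distance of √(3² + 4²) ≈ 5.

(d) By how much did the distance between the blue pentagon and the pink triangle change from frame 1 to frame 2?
-3

Distance in frame 1: 7. Distance in frame 2: 4.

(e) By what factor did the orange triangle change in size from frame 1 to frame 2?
0.6×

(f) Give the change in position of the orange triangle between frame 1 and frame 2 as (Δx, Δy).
(0, -3)

The orange triangle was at (5, 14) in frame 1 and (5, 11) in frame 2.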